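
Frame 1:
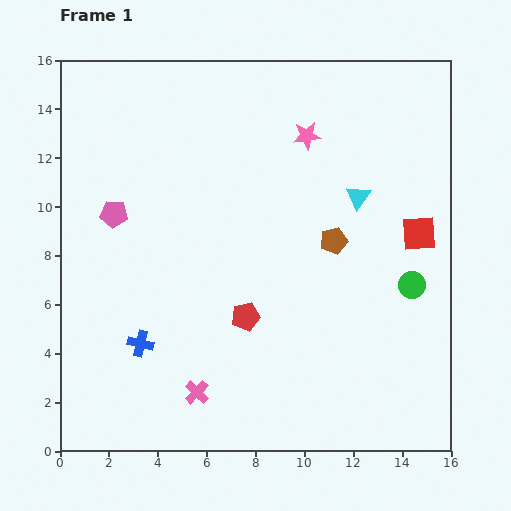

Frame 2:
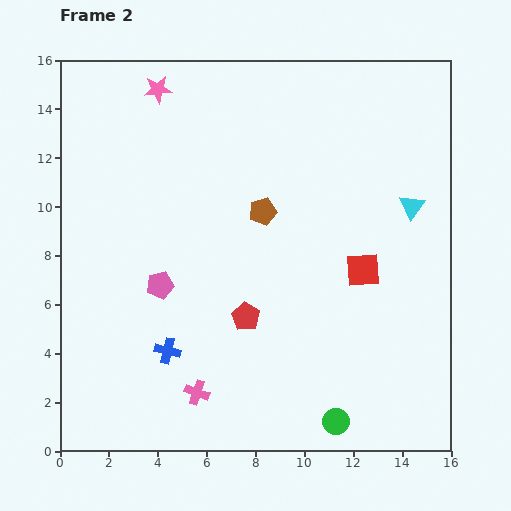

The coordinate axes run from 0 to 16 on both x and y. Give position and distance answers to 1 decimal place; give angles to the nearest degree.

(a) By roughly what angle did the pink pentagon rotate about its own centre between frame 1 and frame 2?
18° counter-clockwise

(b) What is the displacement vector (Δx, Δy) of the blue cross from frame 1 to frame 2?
(1.1, -0.3)

The blue cross was at (3.3, 4.4) in frame 1 and (4.4, 4.1) in frame 2.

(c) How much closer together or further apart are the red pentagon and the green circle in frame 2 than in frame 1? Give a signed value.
-1.2

Distance in frame 1: 6.9. Distance in frame 2: 5.7.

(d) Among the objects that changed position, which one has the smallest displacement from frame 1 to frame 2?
the blue cross

(moved 1.1)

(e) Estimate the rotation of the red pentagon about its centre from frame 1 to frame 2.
27° counter-clockwise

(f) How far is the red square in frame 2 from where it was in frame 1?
2.7

The red square moved from (14.7, 8.9) to (12.4, 7.4), a distance of √(2.3² + 1.5²) ≈ 2.7.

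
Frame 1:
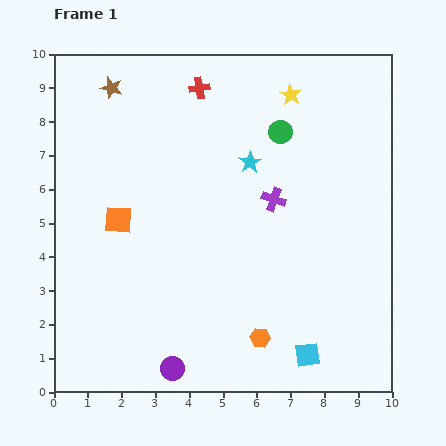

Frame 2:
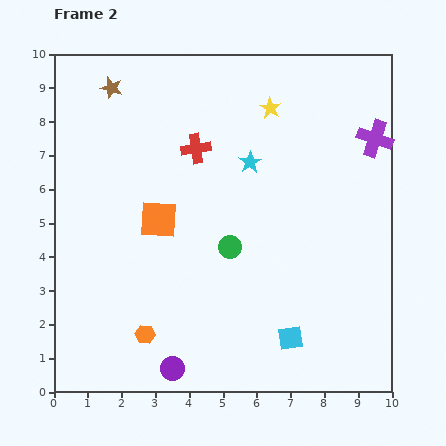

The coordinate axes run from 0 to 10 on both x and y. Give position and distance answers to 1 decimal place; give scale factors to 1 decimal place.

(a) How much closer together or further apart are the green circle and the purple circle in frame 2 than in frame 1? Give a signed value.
-3.7

Distance in frame 1: 7.7. Distance in frame 2: 4.0.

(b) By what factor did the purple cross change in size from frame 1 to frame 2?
1.5×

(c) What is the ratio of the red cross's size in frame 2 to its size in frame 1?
1.4×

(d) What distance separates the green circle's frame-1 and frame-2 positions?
3.7

The green circle moved from (6.7, 7.7) to (5.2, 4.3), a distance of √(1.5² + 3.4²) ≈ 3.7.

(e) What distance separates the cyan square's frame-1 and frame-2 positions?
0.7

The cyan square moved from (7.5, 1.1) to (7.0, 1.6), a distance of √(0.5² + 0.5²) ≈ 0.7.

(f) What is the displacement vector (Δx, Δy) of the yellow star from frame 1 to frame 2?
(-0.6, -0.4)

The yellow star was at (7.0, 8.8) in frame 1 and (6.4, 8.4) in frame 2.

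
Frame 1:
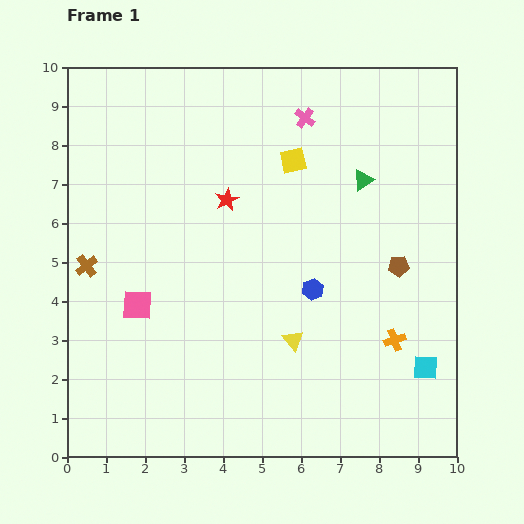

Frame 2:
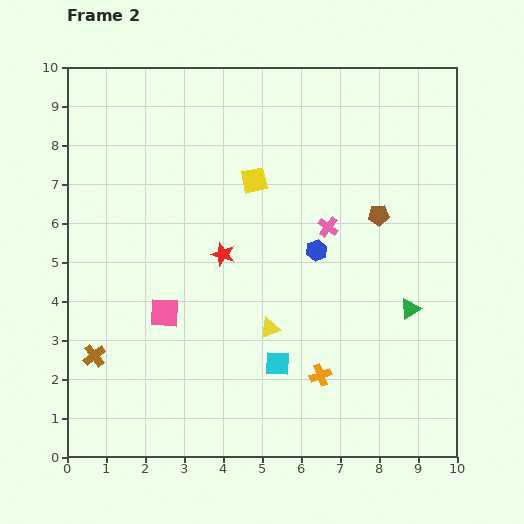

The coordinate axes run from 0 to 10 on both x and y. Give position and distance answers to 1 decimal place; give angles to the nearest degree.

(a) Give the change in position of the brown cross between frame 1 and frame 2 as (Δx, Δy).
(0.2, -2.3)

The brown cross was at (0.5, 4.9) in frame 1 and (0.7, 2.6) in frame 2.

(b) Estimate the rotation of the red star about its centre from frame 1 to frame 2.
27° counter-clockwise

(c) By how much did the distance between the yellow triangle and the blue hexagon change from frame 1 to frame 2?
+0.9

Distance in frame 1: 1.4. Distance in frame 2: 2.3.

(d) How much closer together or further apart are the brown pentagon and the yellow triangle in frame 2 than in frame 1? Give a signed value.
+0.7

Distance in frame 1: 3.3. Distance in frame 2: 4.0.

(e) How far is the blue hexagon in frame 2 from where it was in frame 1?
1.0

The blue hexagon moved from (6.3, 4.3) to (6.4, 5.3), a distance of √(0.1² + 1.0²) ≈ 1.0.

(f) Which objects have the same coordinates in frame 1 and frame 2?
none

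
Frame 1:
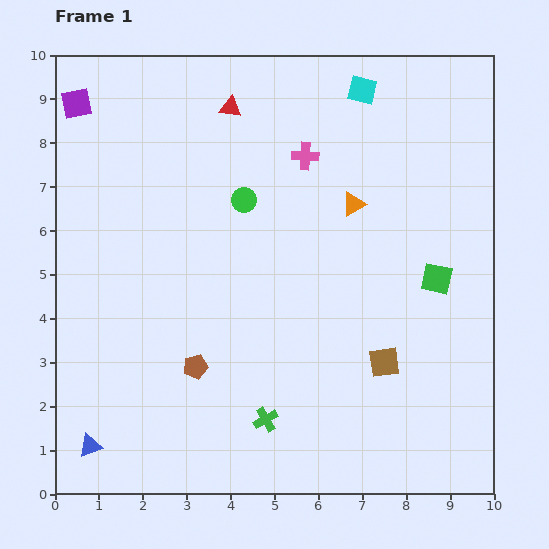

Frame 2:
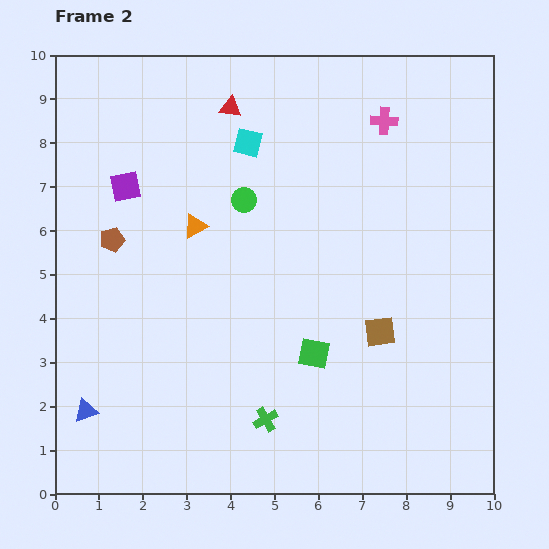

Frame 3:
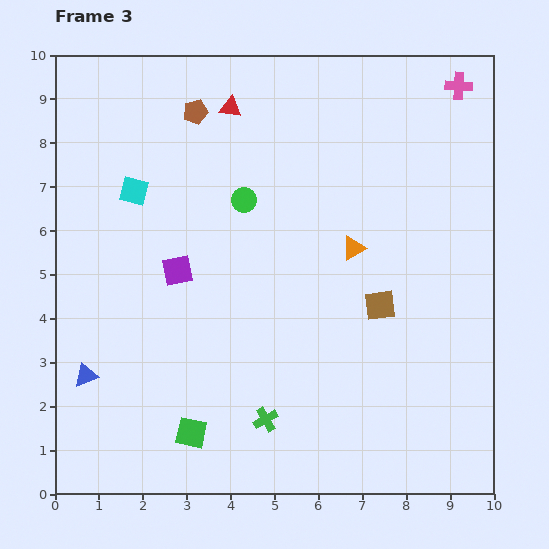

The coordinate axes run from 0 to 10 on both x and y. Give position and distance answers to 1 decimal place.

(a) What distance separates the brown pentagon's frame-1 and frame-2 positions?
3.5

The brown pentagon moved from (3.2, 2.9) to (1.3, 5.8), a distance of √(1.9² + 2.9²) ≈ 3.5.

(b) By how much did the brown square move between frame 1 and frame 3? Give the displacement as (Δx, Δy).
(-0.1, 1.3)

The brown square was at (7.5, 3.0) in frame 1 and (7.4, 4.3) in frame 3.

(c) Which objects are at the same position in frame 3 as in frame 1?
the green circle, the red triangle, the green cross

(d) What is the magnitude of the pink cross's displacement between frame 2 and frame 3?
1.9

The pink cross moved from (7.5, 8.5) to (9.2, 9.3), a distance of √(1.7² + 0.8²) ≈ 1.9.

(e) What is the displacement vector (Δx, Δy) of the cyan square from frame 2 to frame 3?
(-2.6, -1.1)

The cyan square was at (4.4, 8.0) in frame 2 and (1.8, 6.9) in frame 3.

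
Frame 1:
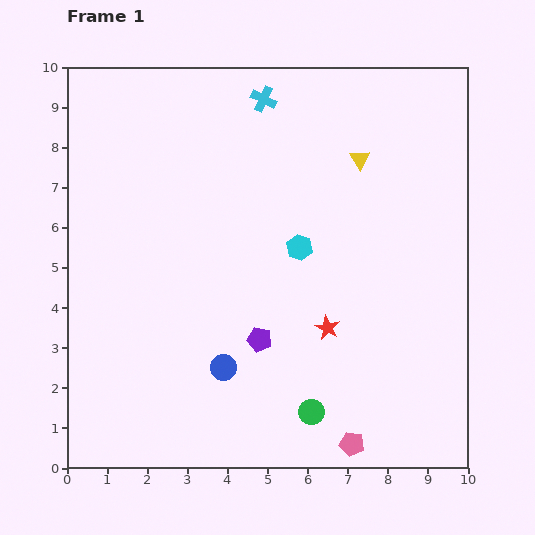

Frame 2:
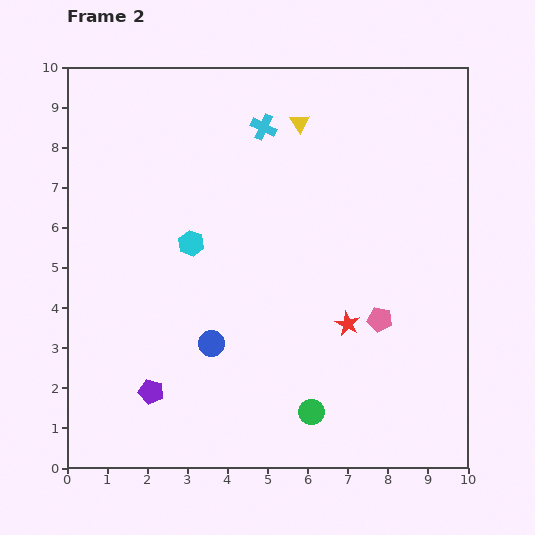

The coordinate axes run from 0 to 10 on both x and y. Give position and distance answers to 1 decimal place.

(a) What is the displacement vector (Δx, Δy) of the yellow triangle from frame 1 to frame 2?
(-1.5, 0.9)

The yellow triangle was at (7.3, 7.7) in frame 1 and (5.8, 8.6) in frame 2.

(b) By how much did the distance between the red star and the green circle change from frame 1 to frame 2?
+0.3

Distance in frame 1: 2.1. Distance in frame 2: 2.4.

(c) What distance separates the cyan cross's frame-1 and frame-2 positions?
0.7

The cyan cross moved from (4.9, 9.2) to (4.9, 8.5), a distance of √(0.0² + 0.7²) ≈ 0.7.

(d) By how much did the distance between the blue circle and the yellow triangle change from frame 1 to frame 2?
-0.3

Distance in frame 1: 6.2. Distance in frame 2: 5.9.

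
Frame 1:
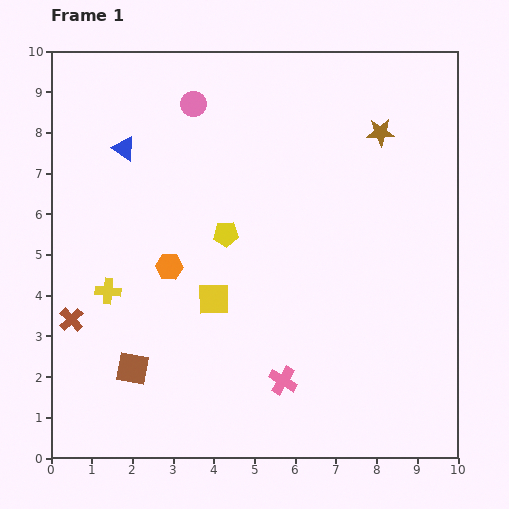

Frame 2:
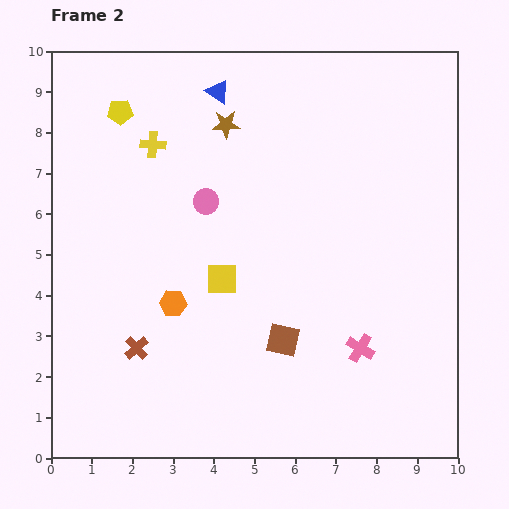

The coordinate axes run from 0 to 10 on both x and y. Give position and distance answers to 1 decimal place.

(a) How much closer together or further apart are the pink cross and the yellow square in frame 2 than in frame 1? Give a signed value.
+1.2

Distance in frame 1: 2.6. Distance in frame 2: 3.8.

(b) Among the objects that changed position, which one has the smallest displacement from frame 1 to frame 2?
the yellow square

(moved 0.5)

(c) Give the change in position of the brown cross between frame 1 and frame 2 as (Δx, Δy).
(1.6, -0.7)

The brown cross was at (0.5, 3.4) in frame 1 and (2.1, 2.7) in frame 2.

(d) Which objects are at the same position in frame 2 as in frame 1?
none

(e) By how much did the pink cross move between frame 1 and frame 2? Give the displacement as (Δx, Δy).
(1.9, 0.8)

The pink cross was at (5.7, 1.9) in frame 1 and (7.6, 2.7) in frame 2.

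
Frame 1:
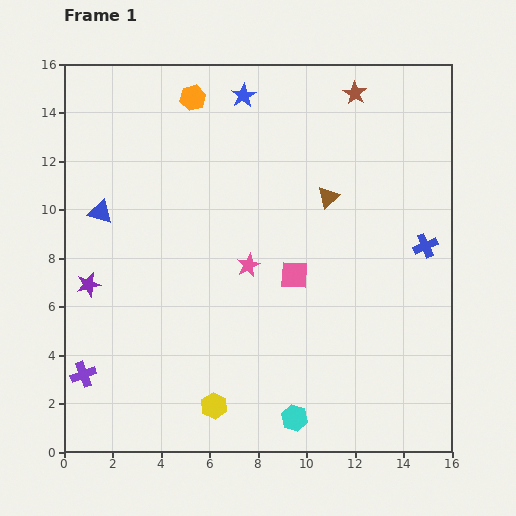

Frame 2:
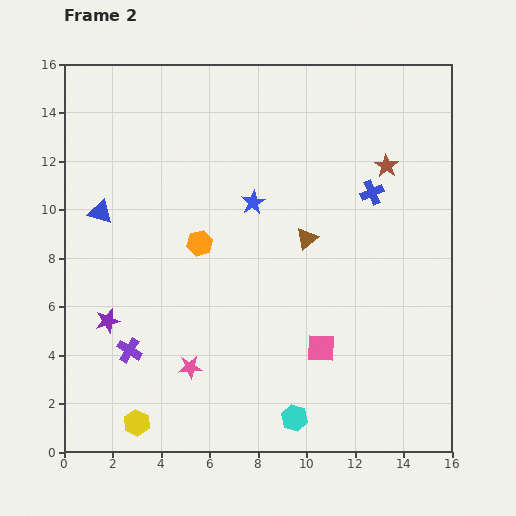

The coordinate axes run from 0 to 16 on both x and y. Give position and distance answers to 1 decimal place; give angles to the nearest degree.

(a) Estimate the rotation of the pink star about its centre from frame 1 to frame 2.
21° clockwise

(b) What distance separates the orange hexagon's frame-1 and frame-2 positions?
6.0

The orange hexagon moved from (5.3, 14.6) to (5.6, 8.6), a distance of √(0.3² + 6.0²) ≈ 6.0.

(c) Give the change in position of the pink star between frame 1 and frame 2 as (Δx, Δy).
(-2.4, -4.2)

The pink star was at (7.6, 7.7) in frame 1 and (5.2, 3.5) in frame 2.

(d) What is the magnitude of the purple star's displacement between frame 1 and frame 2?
1.7

The purple star moved from (1.0, 6.9) to (1.8, 5.4), a distance of √(0.8² + 1.5²) ≈ 1.7.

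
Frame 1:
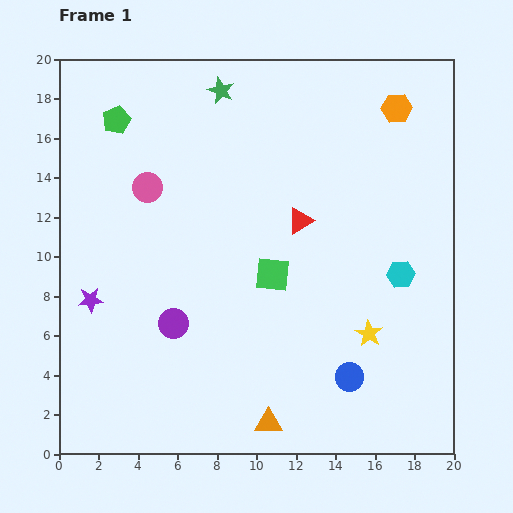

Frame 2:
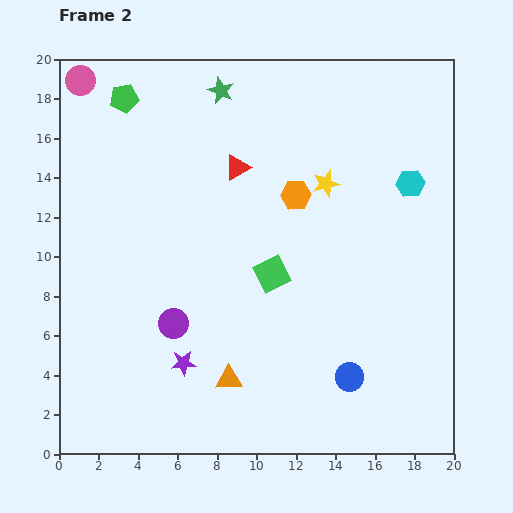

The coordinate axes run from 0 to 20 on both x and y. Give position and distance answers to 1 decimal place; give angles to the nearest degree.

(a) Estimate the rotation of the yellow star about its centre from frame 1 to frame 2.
25° clockwise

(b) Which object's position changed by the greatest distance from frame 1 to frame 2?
the yellow star

(moved 7.9; next 6.7)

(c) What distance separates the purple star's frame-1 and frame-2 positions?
5.7

The purple star moved from (1.6, 7.8) to (6.3, 4.6), a distance of √(4.7² + 3.2²) ≈ 5.7.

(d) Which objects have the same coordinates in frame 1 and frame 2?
the green square, the purple circle, the blue circle, the green star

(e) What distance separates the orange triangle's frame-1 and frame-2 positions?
3.0

The orange triangle moved from (10.6, 1.6) to (8.6, 3.8), a distance of √(2.0² + 2.2²) ≈ 3.0.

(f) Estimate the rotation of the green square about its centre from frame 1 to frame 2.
33° counter-clockwise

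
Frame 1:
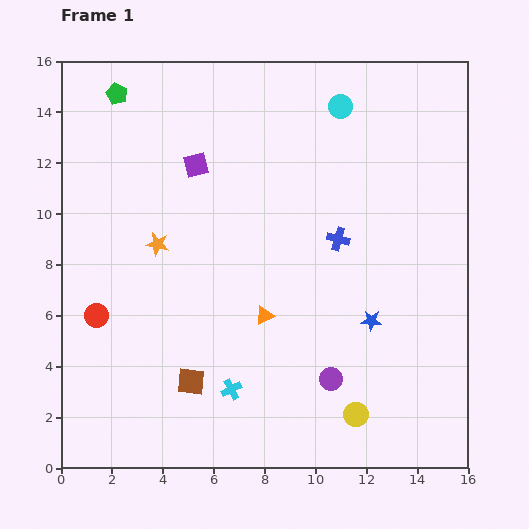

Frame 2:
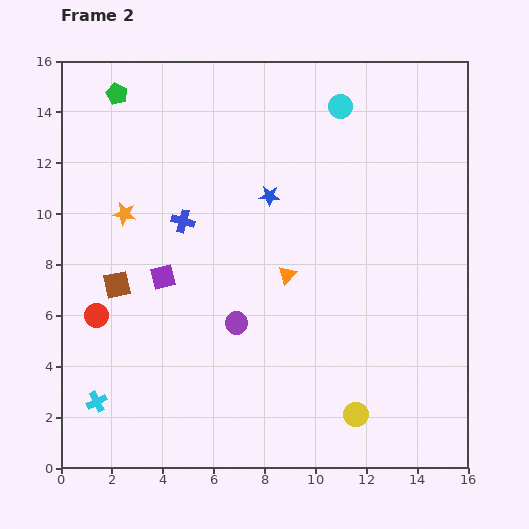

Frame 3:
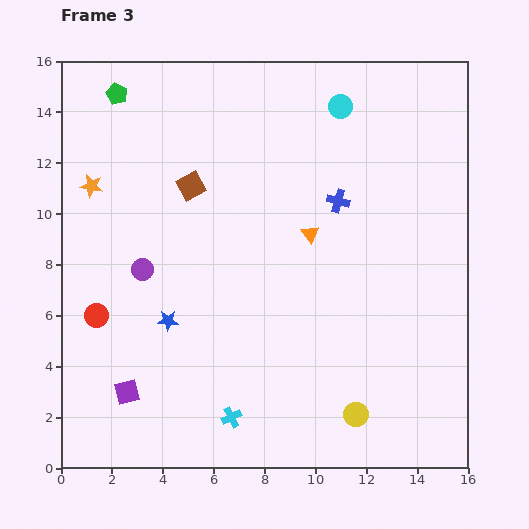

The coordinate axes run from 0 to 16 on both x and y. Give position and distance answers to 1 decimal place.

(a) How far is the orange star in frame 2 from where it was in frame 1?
1.8

The orange star moved from (3.8, 8.8) to (2.5, 10.0), a distance of √(1.3² + 1.2²) ≈ 1.8.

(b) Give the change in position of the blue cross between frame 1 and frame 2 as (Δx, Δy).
(-6.1, 0.7)

The blue cross was at (10.9, 9.0) in frame 1 and (4.8, 9.7) in frame 2.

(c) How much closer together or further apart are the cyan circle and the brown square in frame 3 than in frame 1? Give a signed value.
-5.6

Distance in frame 1: 12.3. Distance in frame 3: 6.7.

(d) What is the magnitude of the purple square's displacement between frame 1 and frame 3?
9.3

The purple square moved from (5.3, 11.9) to (2.6, 3.0), a distance of √(2.7² + 8.9²) ≈ 9.3.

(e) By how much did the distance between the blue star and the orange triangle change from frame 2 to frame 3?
+3.4

Distance in frame 2: 3.2. Distance in frame 3: 6.6.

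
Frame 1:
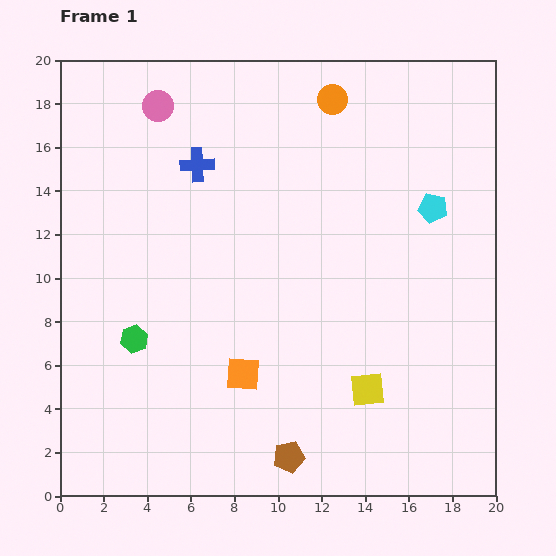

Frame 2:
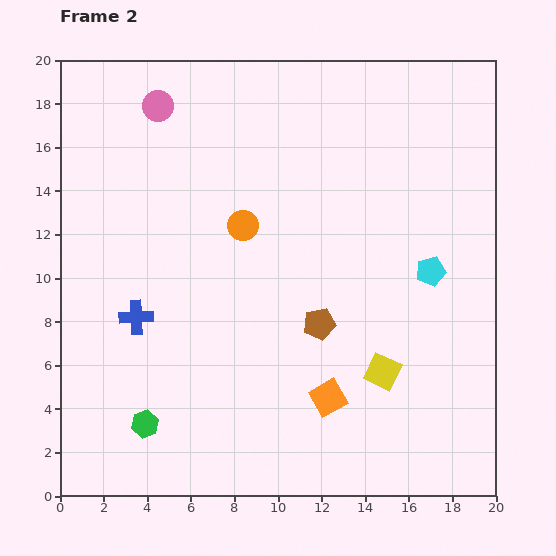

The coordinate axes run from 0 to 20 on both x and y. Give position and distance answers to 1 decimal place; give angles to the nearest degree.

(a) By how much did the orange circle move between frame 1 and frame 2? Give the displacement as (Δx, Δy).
(-4.1, -5.8)

The orange circle was at (12.5, 18.2) in frame 1 and (8.4, 12.4) in frame 2.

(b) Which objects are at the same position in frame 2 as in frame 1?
the pink circle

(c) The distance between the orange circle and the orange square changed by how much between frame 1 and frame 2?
-4.5

Distance in frame 1: 13.3. Distance in frame 2: 8.8.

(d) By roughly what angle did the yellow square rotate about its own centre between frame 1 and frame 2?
31° clockwise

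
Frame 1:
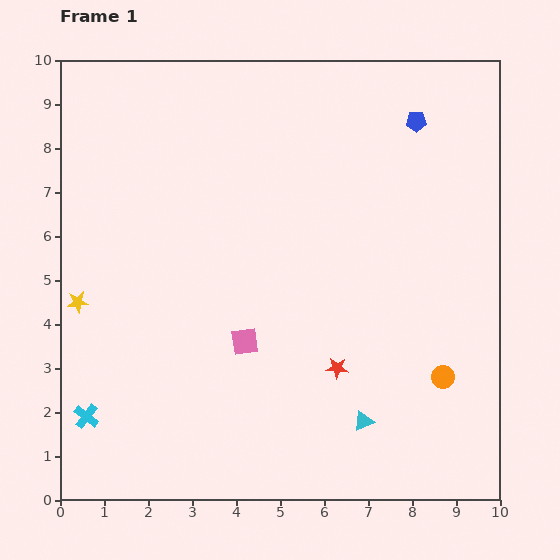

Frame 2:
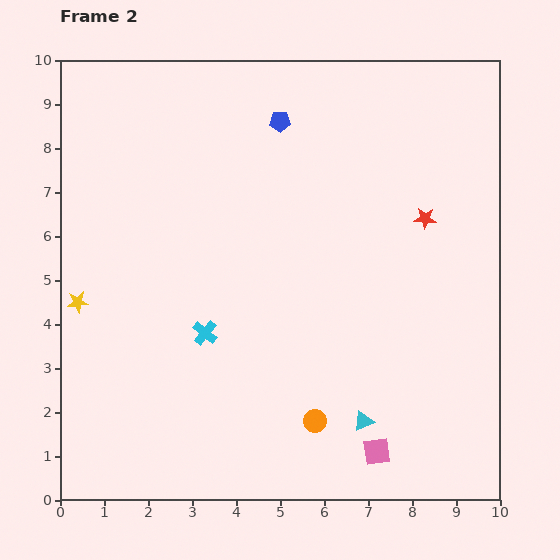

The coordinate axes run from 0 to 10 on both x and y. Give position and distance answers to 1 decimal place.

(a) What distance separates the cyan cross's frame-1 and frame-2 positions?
3.3

The cyan cross moved from (0.6, 1.9) to (3.3, 3.8), a distance of √(2.7² + 1.9²) ≈ 3.3.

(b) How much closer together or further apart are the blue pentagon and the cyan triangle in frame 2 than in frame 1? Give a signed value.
+0.2

Distance in frame 1: 6.9. Distance in frame 2: 7.1.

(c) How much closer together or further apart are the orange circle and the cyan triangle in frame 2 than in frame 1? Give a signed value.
-1.0

Distance in frame 1: 2.1. Distance in frame 2: 1.1.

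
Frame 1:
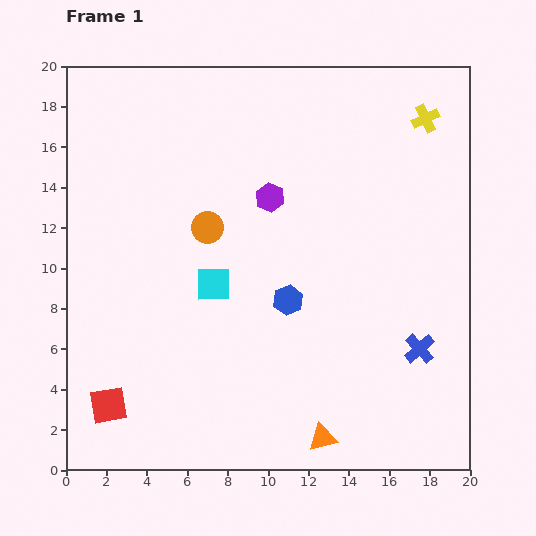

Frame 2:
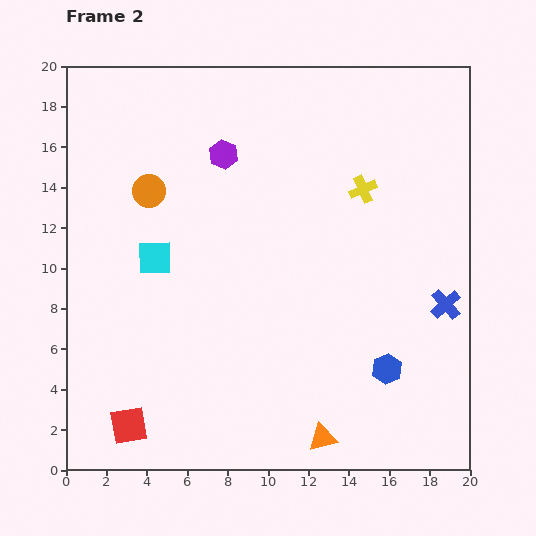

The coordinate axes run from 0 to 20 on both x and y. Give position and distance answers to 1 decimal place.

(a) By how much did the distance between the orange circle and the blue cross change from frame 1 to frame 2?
+3.6

Distance in frame 1: 12.1. Distance in frame 2: 15.7.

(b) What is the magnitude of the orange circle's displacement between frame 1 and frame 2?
3.4

The orange circle moved from (7.0, 12.0) to (4.1, 13.8), a distance of √(2.9² + 1.8²) ≈ 3.4.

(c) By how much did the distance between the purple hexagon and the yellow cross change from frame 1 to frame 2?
-1.5

Distance in frame 1: 8.6. Distance in frame 2: 7.1.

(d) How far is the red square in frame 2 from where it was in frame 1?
1.4

The red square moved from (2.1, 3.2) to (3.1, 2.2), a distance of √(1.0² + 1.0²) ≈ 1.4.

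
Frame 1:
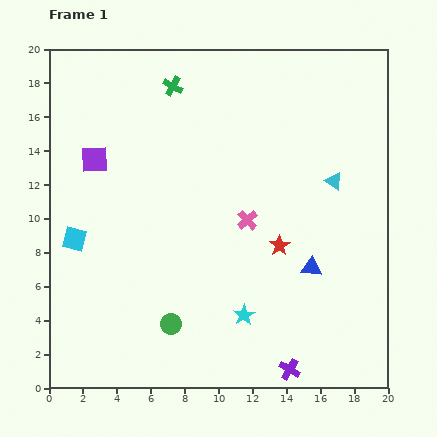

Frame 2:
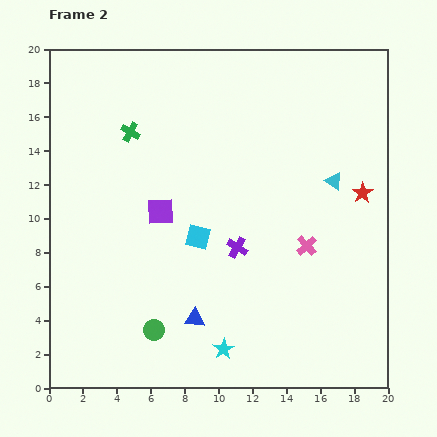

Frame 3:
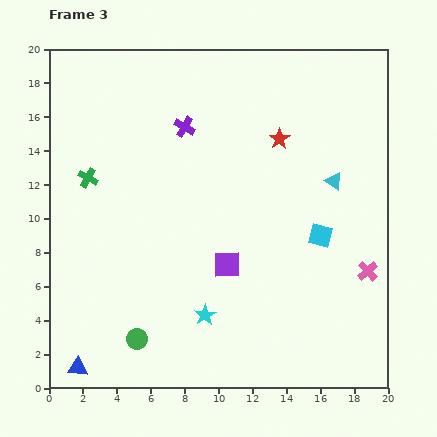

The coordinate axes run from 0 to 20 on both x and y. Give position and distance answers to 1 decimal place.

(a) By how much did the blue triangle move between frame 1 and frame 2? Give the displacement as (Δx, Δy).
(-6.9, -3.0)

The blue triangle was at (15.5, 7.1) in frame 1 and (8.6, 4.1) in frame 2.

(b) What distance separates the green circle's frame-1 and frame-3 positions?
2.2

The green circle moved from (7.2, 3.8) to (5.2, 2.9), a distance of √(2.0² + 0.9²) ≈ 2.2.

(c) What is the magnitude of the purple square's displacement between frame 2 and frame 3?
5.0

The purple square moved from (6.6, 10.4) to (10.5, 7.3), a distance of √(3.9² + 3.1²) ≈ 5.0.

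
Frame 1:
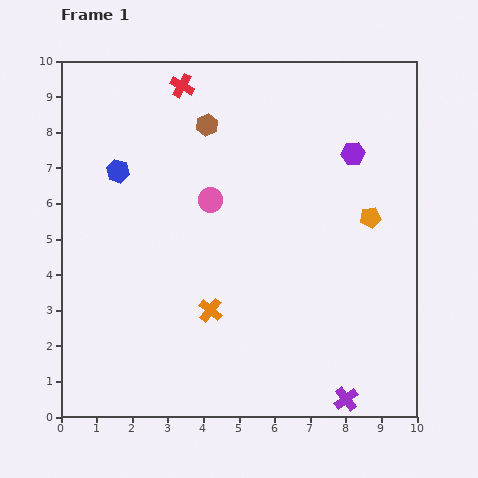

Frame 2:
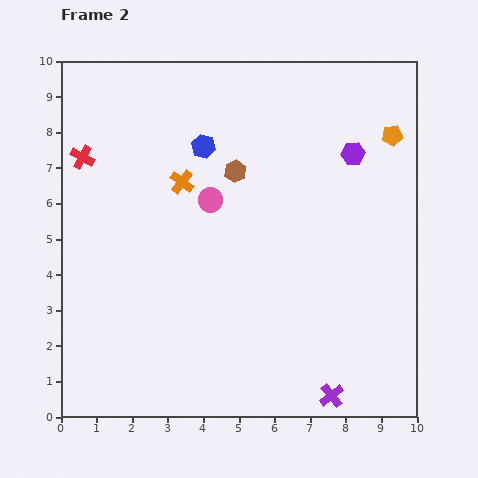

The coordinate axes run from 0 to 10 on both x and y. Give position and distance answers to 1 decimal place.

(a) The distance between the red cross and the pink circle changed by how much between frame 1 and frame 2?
+0.5

Distance in frame 1: 3.3. Distance in frame 2: 3.8.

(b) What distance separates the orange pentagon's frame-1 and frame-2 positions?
2.4

The orange pentagon moved from (8.7, 5.6) to (9.3, 7.9), a distance of √(0.6² + 2.3²) ≈ 2.4.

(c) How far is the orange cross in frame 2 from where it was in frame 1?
3.7

The orange cross moved from (4.2, 3.0) to (3.4, 6.6), a distance of √(0.8² + 3.6²) ≈ 3.7.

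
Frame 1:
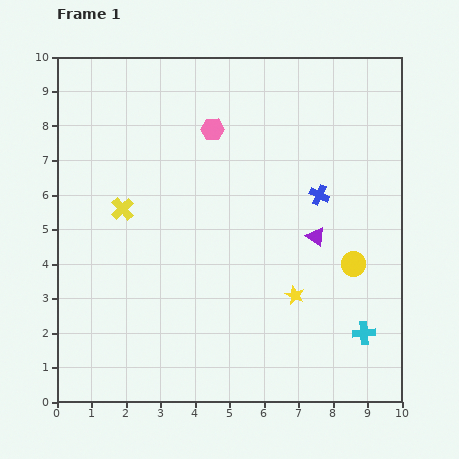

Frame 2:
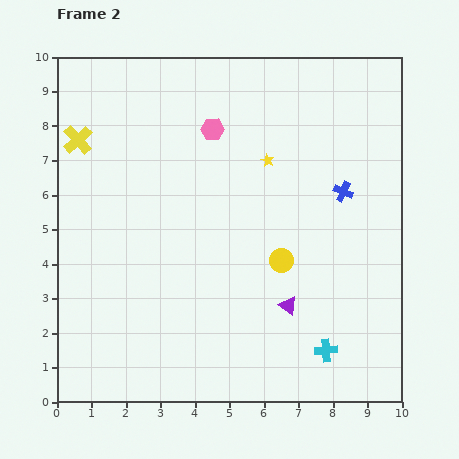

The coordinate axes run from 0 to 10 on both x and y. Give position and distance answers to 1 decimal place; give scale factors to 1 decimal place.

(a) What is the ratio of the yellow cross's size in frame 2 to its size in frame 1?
1.3×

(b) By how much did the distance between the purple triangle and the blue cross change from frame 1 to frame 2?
+2.5

Distance in frame 1: 1.2. Distance in frame 2: 3.7.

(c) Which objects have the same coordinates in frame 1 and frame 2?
the pink hexagon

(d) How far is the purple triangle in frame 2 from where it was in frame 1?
2.2

The purple triangle moved from (7.5, 4.8) to (6.7, 2.8), a distance of √(0.8² + 2.0²) ≈ 2.2.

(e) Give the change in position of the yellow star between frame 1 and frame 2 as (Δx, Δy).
(-0.8, 3.9)

The yellow star was at (6.9, 3.1) in frame 1 and (6.1, 7.0) in frame 2.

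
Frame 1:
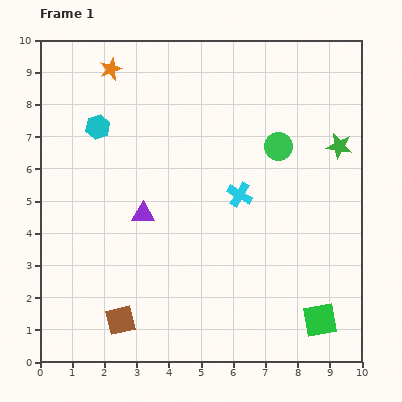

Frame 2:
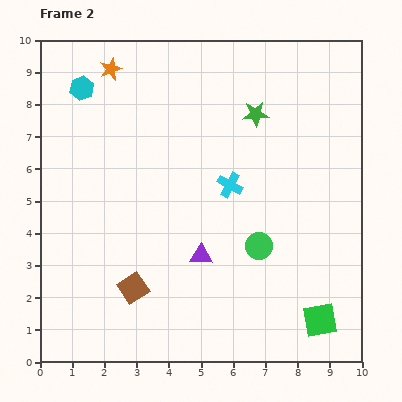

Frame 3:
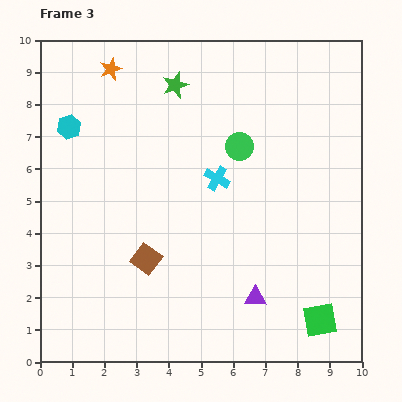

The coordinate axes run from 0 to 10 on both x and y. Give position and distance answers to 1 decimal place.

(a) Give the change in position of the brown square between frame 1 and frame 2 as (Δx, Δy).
(0.4, 1.0)

The brown square was at (2.5, 1.3) in frame 1 and (2.9, 2.3) in frame 2.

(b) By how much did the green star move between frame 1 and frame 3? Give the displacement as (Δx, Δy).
(-5.1, 1.9)

The green star was at (9.3, 6.7) in frame 1 and (4.2, 8.6) in frame 3.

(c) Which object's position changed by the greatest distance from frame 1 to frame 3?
the green star

(moved 5.4; next 4.4)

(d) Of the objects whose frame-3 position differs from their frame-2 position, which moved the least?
the cyan cross

(moved 0.4)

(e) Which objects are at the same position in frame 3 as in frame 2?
the green square, the orange star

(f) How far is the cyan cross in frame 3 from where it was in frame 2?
0.4

The cyan cross moved from (5.9, 5.5) to (5.5, 5.7), a distance of √(0.4² + 0.2²) ≈ 0.4.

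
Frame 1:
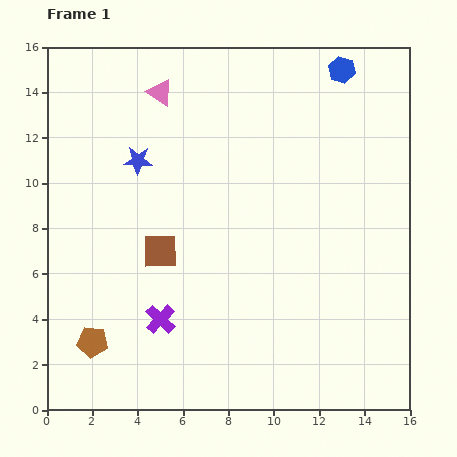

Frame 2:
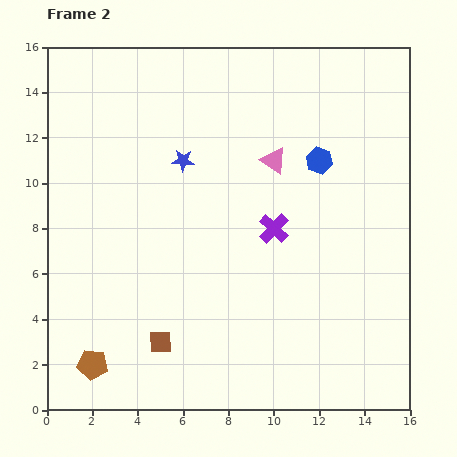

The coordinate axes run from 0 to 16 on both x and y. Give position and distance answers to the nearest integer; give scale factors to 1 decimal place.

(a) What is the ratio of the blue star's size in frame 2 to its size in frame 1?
0.8×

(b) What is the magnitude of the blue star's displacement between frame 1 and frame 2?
2

The blue star moved from (4, 11) to (6, 11), a distance of √(2² + 0²) ≈ 2.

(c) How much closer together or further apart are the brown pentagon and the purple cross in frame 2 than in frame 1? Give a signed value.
+7

Distance in frame 1: 3. Distance in frame 2: 10.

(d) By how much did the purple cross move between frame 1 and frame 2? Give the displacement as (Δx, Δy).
(5, 4)

The purple cross was at (5, 4) in frame 1 and (10, 8) in frame 2.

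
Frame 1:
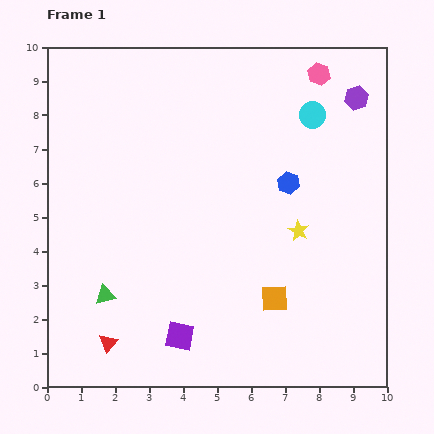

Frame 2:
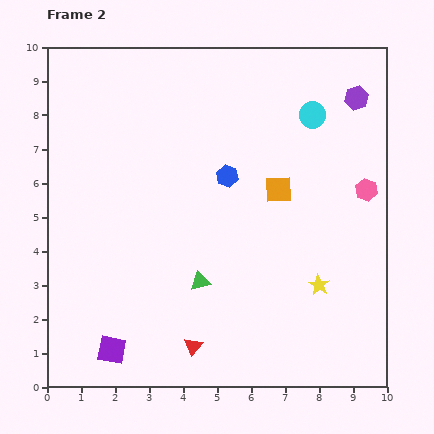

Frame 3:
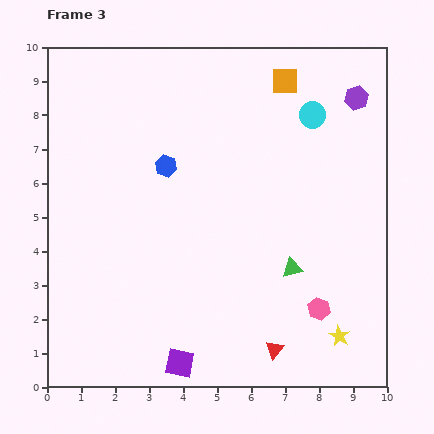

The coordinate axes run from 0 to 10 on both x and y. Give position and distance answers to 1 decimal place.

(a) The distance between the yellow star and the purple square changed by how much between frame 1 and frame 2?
+1.7

Distance in frame 1: 4.7. Distance in frame 2: 6.4.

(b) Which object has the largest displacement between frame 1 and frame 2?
the pink hexagon

(moved 3.7; next 3.2)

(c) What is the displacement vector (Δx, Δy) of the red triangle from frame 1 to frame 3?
(4.9, -0.2)

The red triangle was at (1.8, 1.3) in frame 1 and (6.7, 1.1) in frame 3.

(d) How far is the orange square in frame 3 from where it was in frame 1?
6.4

The orange square moved from (6.7, 2.6) to (7.0, 9.0), a distance of √(0.3² + 6.4²) ≈ 6.4.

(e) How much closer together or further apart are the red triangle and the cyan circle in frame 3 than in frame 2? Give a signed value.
-0.6

Distance in frame 2: 7.6. Distance in frame 3: 7.0.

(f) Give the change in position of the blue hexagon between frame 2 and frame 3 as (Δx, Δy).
(-1.8, 0.3)

The blue hexagon was at (5.3, 6.2) in frame 2 and (3.5, 6.5) in frame 3.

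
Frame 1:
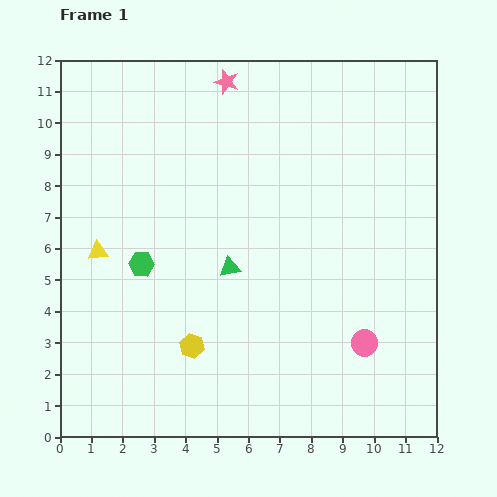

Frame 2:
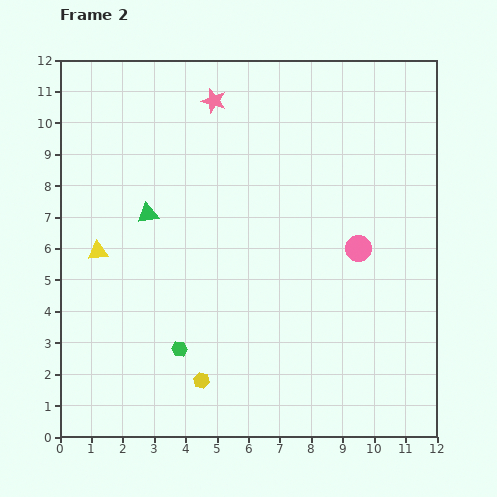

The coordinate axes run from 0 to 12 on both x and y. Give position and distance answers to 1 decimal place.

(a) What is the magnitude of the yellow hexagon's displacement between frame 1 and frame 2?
1.1

The yellow hexagon moved from (4.2, 2.9) to (4.5, 1.8), a distance of √(0.3² + 1.1²) ≈ 1.1.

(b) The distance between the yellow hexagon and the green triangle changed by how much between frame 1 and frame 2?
+2.8

Distance in frame 1: 2.8. Distance in frame 2: 5.6.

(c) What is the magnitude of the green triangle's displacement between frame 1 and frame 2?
3.1

The green triangle moved from (5.4, 5.4) to (2.8, 7.1), a distance of √(2.6² + 1.7²) ≈ 3.1.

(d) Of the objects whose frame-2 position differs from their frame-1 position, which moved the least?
the pink star

(moved 0.7)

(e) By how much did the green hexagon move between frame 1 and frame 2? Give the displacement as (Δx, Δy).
(1.2, -2.7)

The green hexagon was at (2.6, 5.5) in frame 1 and (3.8, 2.8) in frame 2.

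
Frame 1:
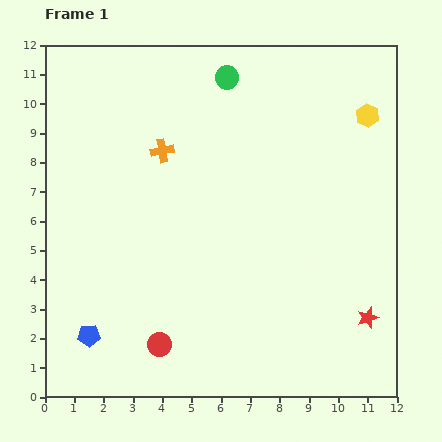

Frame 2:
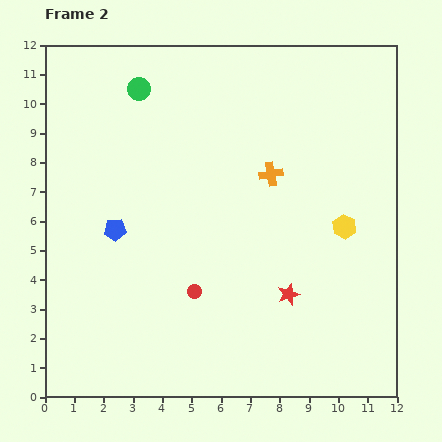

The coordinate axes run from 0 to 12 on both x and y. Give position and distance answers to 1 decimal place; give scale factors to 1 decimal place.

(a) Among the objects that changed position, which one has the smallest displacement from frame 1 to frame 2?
the red circle

(moved 2.2)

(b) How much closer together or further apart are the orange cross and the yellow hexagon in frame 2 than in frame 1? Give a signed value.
-4.0

Distance in frame 1: 7.1. Distance in frame 2: 3.1.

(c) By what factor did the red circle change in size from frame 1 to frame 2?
0.6×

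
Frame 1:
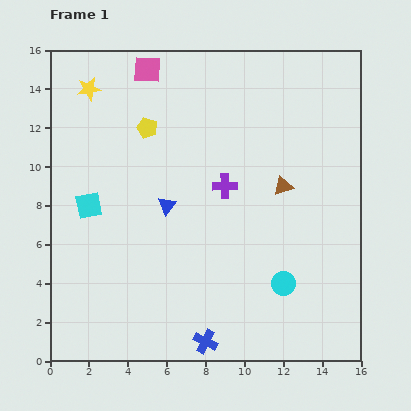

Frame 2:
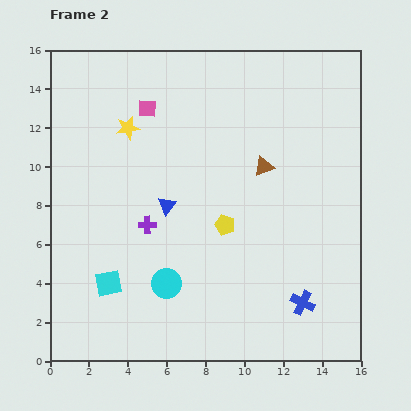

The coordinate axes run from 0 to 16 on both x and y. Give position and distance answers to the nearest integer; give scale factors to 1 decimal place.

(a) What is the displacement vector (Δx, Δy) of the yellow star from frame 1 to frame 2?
(2, -2)

The yellow star was at (2, 14) in frame 1 and (4, 12) in frame 2.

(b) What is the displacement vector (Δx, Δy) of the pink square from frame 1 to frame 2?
(0, -2)

The pink square was at (5, 15) in frame 1 and (5, 13) in frame 2.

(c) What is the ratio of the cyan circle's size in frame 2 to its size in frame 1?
1.3×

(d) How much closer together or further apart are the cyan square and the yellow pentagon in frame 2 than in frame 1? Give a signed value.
+2

Distance in frame 1: 5. Distance in frame 2: 7.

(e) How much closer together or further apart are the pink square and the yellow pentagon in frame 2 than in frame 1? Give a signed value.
+4

Distance in frame 1: 3. Distance in frame 2: 7.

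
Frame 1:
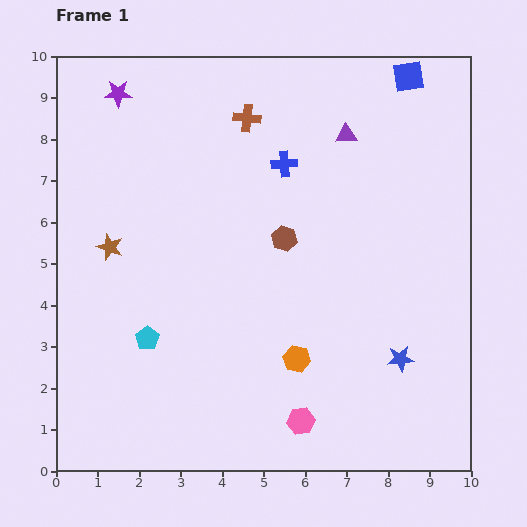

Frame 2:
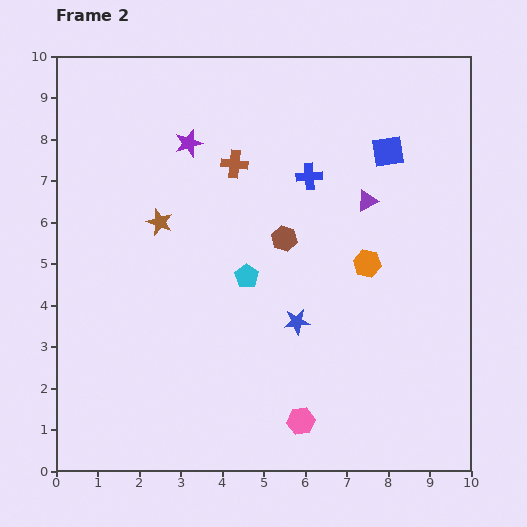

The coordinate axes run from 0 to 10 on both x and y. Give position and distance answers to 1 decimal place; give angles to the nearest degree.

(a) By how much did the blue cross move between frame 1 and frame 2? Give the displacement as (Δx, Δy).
(0.6, -0.3)

The blue cross was at (5.5, 7.4) in frame 1 and (6.1, 7.1) in frame 2.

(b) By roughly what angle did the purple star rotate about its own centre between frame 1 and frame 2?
19° counter-clockwise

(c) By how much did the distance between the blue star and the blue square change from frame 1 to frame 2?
-2.1

Distance in frame 1: 6.8. Distance in frame 2: 4.7.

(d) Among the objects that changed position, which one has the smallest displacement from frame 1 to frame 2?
the blue cross

(moved 0.7)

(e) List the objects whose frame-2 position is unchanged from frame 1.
the pink hexagon, the brown hexagon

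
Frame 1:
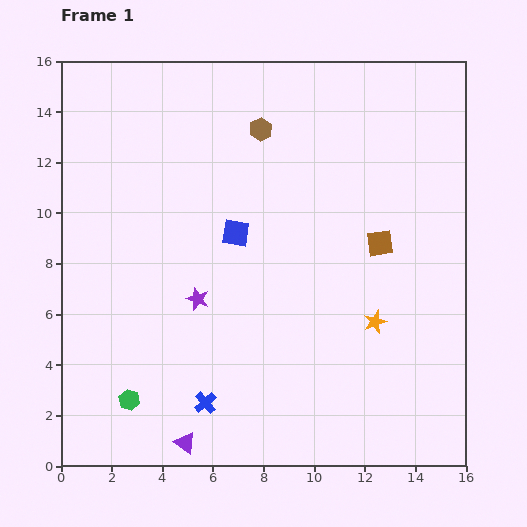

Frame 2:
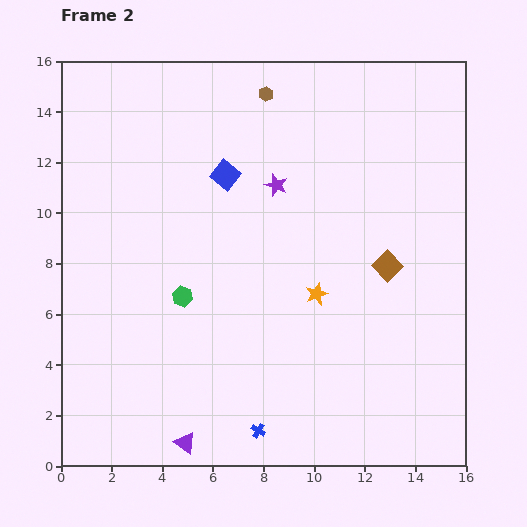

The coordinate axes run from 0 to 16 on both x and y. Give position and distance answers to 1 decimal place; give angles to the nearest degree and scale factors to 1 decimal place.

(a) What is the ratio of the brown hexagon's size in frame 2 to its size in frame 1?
0.6×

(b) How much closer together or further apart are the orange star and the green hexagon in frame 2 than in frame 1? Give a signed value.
-4.9

Distance in frame 1: 10.2. Distance in frame 2: 5.3.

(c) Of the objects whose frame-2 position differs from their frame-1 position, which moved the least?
the brown square

(moved 0.9)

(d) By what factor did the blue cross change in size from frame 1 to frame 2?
0.6×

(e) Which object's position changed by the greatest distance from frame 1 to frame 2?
the purple star

(moved 5.5; next 4.6)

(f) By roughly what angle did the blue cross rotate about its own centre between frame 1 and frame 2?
15° counter-clockwise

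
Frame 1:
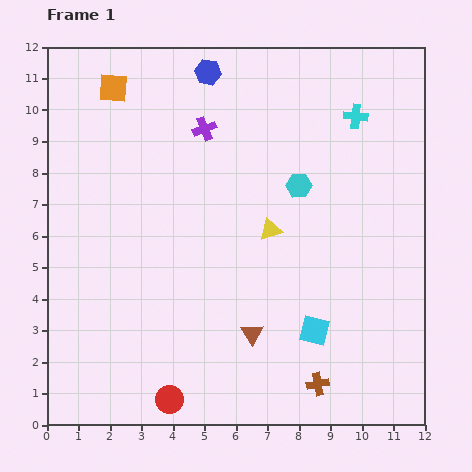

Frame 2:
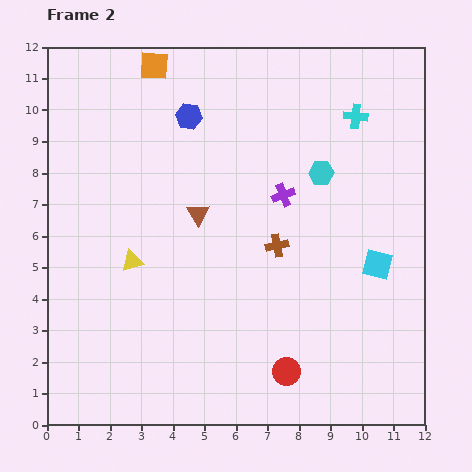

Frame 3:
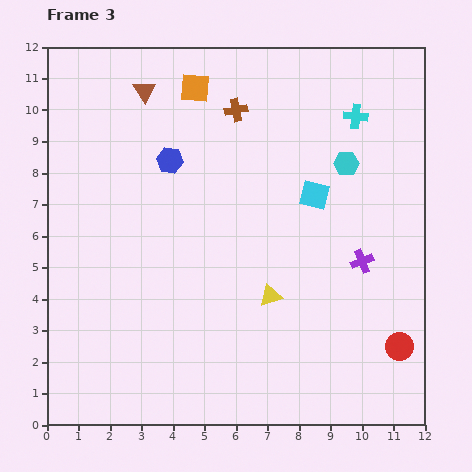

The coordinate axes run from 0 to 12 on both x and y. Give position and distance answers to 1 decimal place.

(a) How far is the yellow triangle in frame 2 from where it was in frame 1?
4.5

The yellow triangle moved from (7.1, 6.2) to (2.7, 5.2), a distance of √(4.4² + 1.0²) ≈ 4.5.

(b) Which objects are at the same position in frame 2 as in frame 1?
the cyan cross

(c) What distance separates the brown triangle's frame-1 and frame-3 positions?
8.4

The brown triangle moved from (6.5, 2.9) to (3.1, 10.6), a distance of √(3.4² + 7.7²) ≈ 8.4.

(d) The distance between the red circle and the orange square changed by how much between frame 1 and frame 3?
+0.4

Distance in frame 1: 10.1. Distance in frame 3: 10.5.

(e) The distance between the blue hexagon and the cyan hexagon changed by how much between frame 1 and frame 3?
+1.0

Distance in frame 1: 4.6. Distance in frame 3: 5.6.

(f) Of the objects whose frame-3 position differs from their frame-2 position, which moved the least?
the cyan hexagon

(moved 0.9)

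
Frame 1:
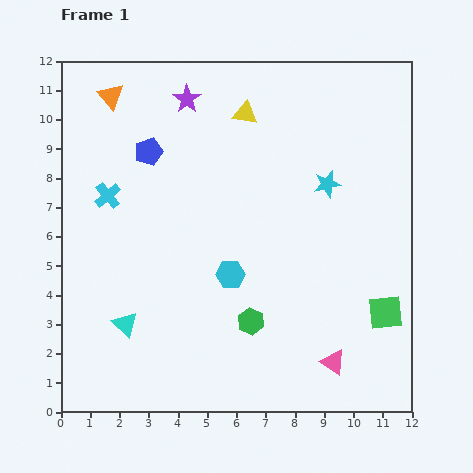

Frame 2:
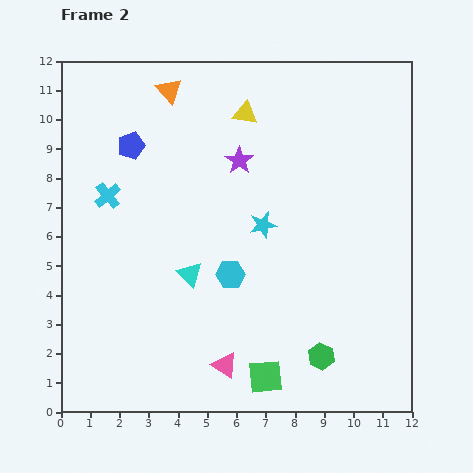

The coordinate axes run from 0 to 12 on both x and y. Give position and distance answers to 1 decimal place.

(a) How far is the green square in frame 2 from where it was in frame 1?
4.7

The green square moved from (11.1, 3.4) to (7.0, 1.2), a distance of √(4.1² + 2.2²) ≈ 4.7.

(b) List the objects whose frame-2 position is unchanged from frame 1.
the cyan cross, the cyan hexagon, the yellow triangle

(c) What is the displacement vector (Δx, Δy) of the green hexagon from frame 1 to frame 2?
(2.4, -1.2)

The green hexagon was at (6.5, 3.1) in frame 1 and (8.9, 1.9) in frame 2.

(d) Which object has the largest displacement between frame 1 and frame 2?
the green square

(moved 4.7; next 3.7)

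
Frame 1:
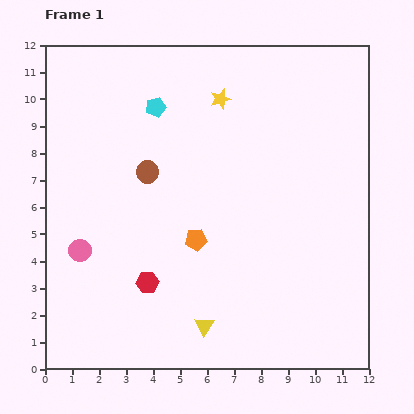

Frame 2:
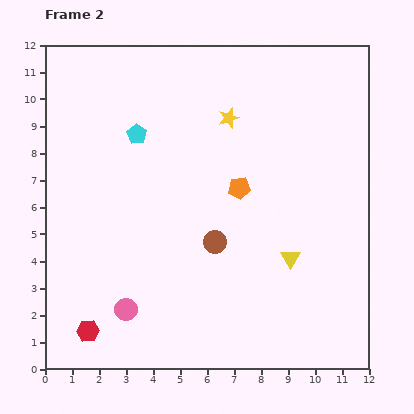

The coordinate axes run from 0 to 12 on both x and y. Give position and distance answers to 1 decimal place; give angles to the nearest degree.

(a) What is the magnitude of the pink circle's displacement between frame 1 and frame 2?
2.8

The pink circle moved from (1.3, 4.4) to (3.0, 2.2), a distance of √(1.7² + 2.2²) ≈ 2.8.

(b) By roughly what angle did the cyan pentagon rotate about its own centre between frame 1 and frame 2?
25° counter-clockwise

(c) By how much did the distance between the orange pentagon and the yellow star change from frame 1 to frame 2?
-2.7

Distance in frame 1: 5.3. Distance in frame 2: 2.6.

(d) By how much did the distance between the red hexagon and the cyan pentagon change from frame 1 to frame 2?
+1.0

Distance in frame 1: 6.5. Distance in frame 2: 7.5.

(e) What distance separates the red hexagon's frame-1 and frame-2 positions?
2.8

The red hexagon moved from (3.8, 3.2) to (1.6, 1.4), a distance of √(2.2² + 1.8²) ≈ 2.8.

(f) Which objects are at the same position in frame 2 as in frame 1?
none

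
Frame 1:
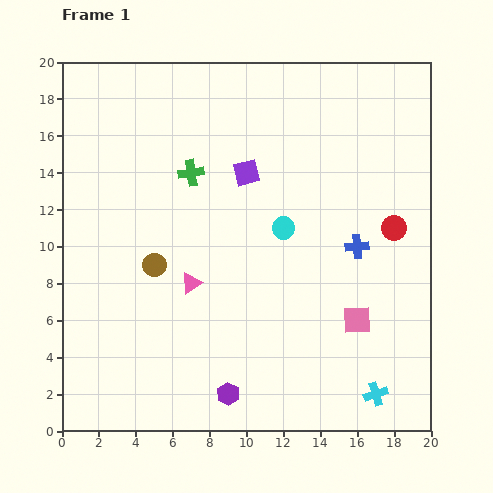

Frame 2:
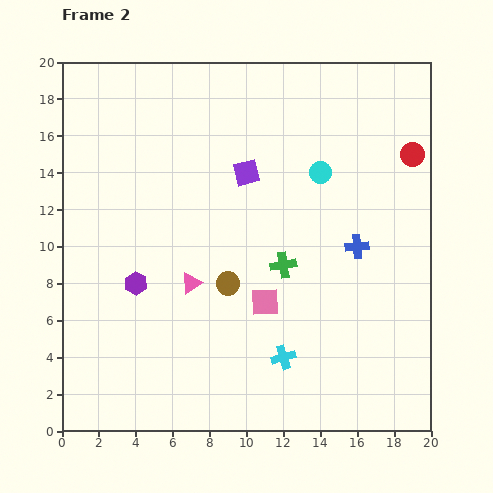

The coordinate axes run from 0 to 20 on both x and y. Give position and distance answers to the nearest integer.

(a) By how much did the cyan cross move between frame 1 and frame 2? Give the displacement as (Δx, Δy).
(-5, 2)

The cyan cross was at (17, 2) in frame 1 and (12, 4) in frame 2.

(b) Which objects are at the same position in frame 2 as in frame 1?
the blue cross, the purple square, the pink triangle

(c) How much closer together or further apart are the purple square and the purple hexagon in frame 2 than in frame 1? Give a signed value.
-4

Distance in frame 1: 12. Distance in frame 2: 8.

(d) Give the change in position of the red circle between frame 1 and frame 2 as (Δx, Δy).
(1, 4)

The red circle was at (18, 11) in frame 1 and (19, 15) in frame 2.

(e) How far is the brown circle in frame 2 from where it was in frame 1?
4

The brown circle moved from (5, 9) to (9, 8), a distance of √(4² + 1²) ≈ 4.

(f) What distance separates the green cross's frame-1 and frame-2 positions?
7

The green cross moved from (7, 14) to (12, 9), a distance of √(5² + 5²) ≈ 7.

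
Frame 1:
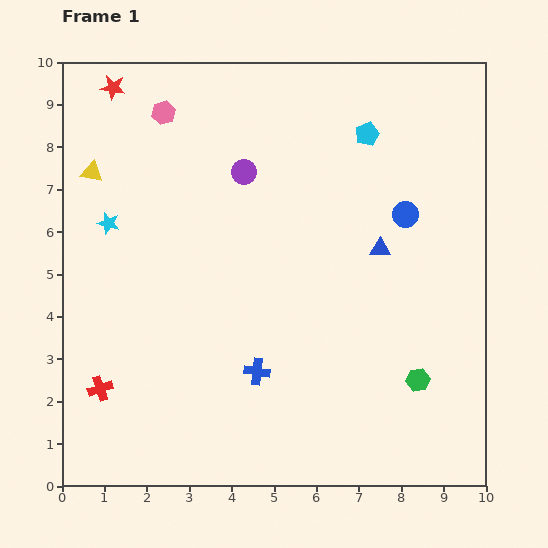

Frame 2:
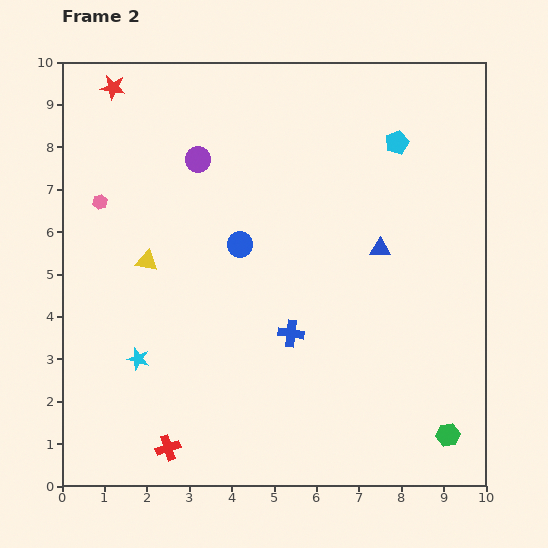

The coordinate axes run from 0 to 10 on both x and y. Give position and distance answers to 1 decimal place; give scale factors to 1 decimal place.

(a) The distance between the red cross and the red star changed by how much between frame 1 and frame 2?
+1.5

Distance in frame 1: 7.1. Distance in frame 2: 8.6.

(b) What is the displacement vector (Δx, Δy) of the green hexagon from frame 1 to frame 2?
(0.7, -1.3)

The green hexagon was at (8.4, 2.5) in frame 1 and (9.1, 1.2) in frame 2.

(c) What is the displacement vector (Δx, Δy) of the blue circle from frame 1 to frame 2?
(-3.9, -0.7)

The blue circle was at (8.1, 6.4) in frame 1 and (4.2, 5.7) in frame 2.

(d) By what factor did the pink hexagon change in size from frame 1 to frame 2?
0.6×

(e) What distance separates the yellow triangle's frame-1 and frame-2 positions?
2.5

The yellow triangle moved from (0.7, 7.4) to (2.0, 5.3), a distance of √(1.3² + 2.1²) ≈ 2.5.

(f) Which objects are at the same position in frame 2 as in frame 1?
the red star, the blue triangle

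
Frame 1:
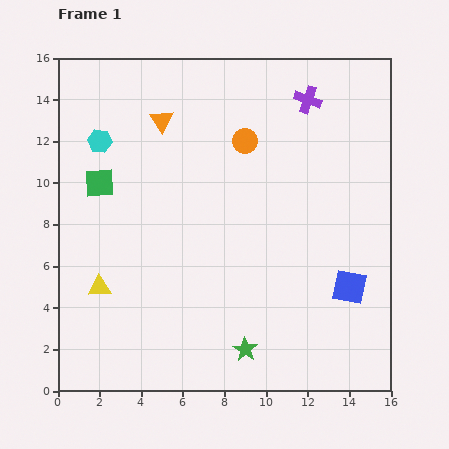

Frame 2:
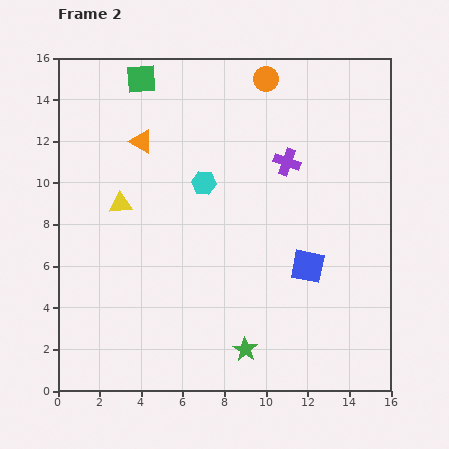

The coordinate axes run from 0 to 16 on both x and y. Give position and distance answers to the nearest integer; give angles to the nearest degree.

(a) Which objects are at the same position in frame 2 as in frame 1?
the green star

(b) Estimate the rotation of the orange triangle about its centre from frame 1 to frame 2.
26° counter-clockwise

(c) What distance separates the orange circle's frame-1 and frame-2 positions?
3

The orange circle moved from (9, 12) to (10, 15), a distance of √(1² + 3²) ≈ 3.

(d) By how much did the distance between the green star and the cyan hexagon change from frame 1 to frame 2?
-4

Distance in frame 1: 12. Distance in frame 2: 8.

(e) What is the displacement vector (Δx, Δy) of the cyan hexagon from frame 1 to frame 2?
(5, -2)

The cyan hexagon was at (2, 12) in frame 1 and (7, 10) in frame 2.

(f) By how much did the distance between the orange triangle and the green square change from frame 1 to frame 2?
-1

Distance in frame 1: 4. Distance in frame 2: 3.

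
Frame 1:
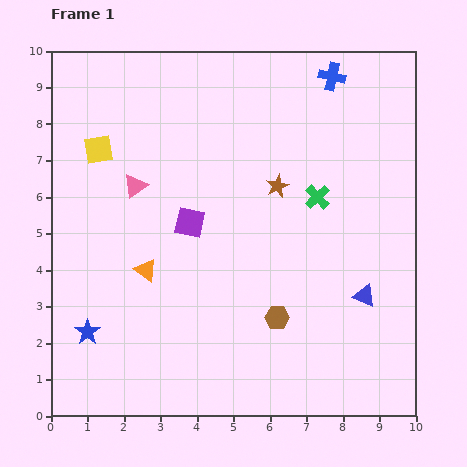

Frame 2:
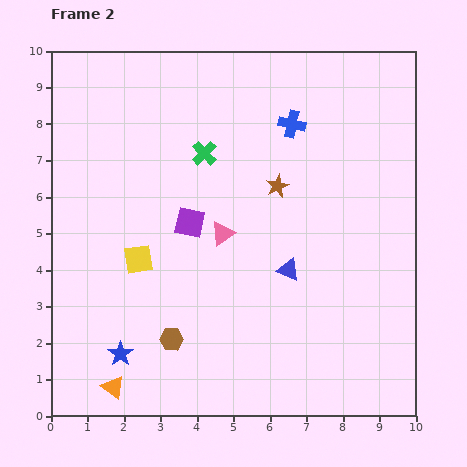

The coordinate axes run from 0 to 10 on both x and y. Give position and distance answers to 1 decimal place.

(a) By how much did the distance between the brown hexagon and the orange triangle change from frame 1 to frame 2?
-1.7

Distance in frame 1: 3.8. Distance in frame 2: 2.1.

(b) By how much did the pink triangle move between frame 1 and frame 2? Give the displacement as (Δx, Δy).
(2.4, -1.3)

The pink triangle was at (2.3, 6.3) in frame 1 and (4.7, 5.0) in frame 2.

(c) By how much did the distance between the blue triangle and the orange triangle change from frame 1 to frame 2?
-0.2

Distance in frame 1: 6.0. Distance in frame 2: 5.8.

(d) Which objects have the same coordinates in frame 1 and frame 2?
the brown star, the purple square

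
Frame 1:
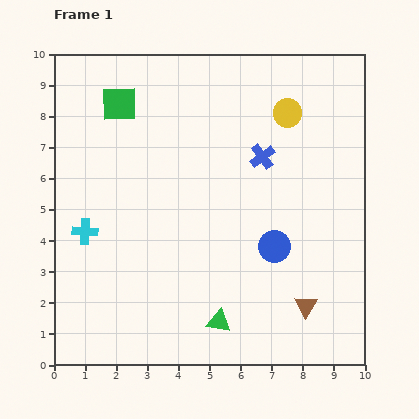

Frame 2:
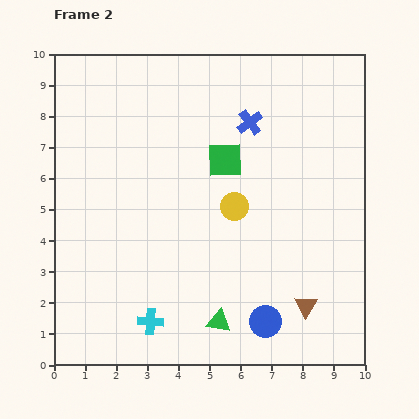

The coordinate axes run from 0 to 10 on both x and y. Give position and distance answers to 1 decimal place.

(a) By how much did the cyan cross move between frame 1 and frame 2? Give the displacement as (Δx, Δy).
(2.1, -2.9)

The cyan cross was at (1.0, 4.3) in frame 1 and (3.1, 1.4) in frame 2.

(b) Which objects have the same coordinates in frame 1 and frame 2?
the brown triangle, the green triangle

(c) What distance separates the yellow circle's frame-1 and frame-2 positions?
3.4

The yellow circle moved from (7.5, 8.1) to (5.8, 5.1), a distance of √(1.7² + 3.0²) ≈ 3.4.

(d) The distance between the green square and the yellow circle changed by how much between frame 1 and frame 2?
-3.9

Distance in frame 1: 5.4. Distance in frame 2: 1.5.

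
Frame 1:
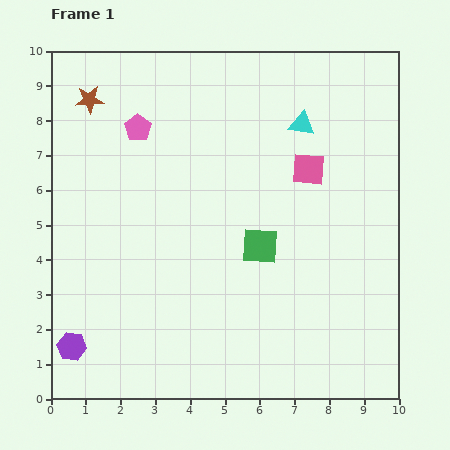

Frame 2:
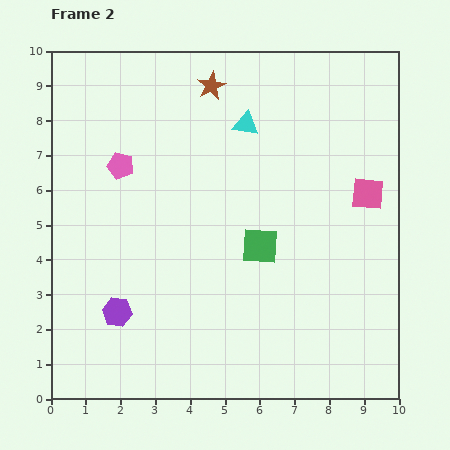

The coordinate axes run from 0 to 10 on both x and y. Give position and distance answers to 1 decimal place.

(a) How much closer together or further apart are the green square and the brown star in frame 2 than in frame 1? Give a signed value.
-1.7

Distance in frame 1: 6.5. Distance in frame 2: 4.8.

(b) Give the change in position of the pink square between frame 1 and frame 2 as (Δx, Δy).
(1.7, -0.7)

The pink square was at (7.4, 6.6) in frame 1 and (9.1, 5.9) in frame 2.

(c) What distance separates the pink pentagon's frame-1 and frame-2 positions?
1.2

The pink pentagon moved from (2.5, 7.8) to (2.0, 6.7), a distance of √(0.5² + 1.1²) ≈ 1.2.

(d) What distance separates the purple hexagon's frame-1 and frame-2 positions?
1.6

The purple hexagon moved from (0.6, 1.5) to (1.9, 2.5), a distance of √(1.3² + 1.0²) ≈ 1.6.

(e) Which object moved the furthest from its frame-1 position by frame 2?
the brown star

(moved 3.5; next 1.8)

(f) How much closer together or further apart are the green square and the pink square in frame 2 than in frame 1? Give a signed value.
+0.8

Distance in frame 1: 2.6. Distance in frame 2: 3.4.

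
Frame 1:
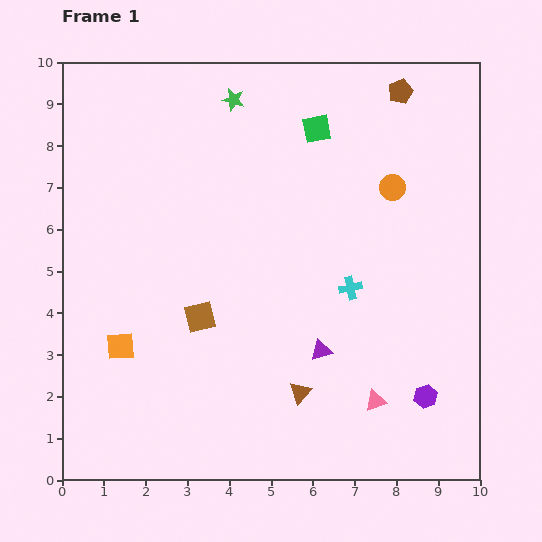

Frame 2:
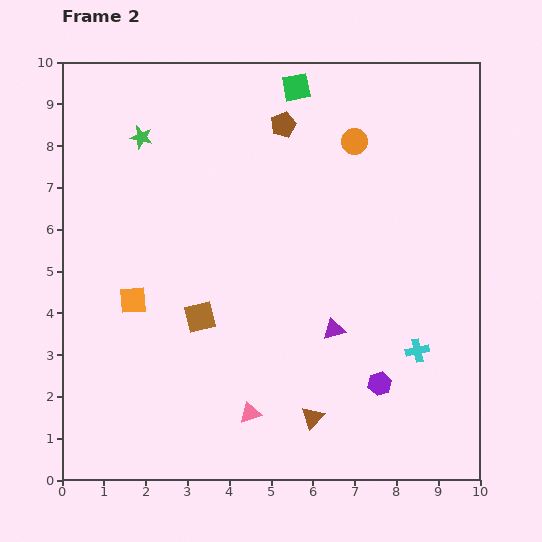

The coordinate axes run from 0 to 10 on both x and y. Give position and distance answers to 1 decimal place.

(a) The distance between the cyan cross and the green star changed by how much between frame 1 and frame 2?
+3.0

Distance in frame 1: 5.3. Distance in frame 2: 8.3.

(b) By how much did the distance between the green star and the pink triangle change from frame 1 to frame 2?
-0.9

Distance in frame 1: 8.0. Distance in frame 2: 7.1.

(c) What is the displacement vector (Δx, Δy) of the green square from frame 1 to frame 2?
(-0.5, 1.0)

The green square was at (6.1, 8.4) in frame 1 and (5.6, 9.4) in frame 2.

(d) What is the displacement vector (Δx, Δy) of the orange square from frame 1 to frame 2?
(0.3, 1.1)

The orange square was at (1.4, 3.2) in frame 1 and (1.7, 4.3) in frame 2.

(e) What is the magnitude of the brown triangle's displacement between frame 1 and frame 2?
0.7

The brown triangle moved from (5.7, 2.1) to (6.0, 1.5), a distance of √(0.3² + 0.6²) ≈ 0.7.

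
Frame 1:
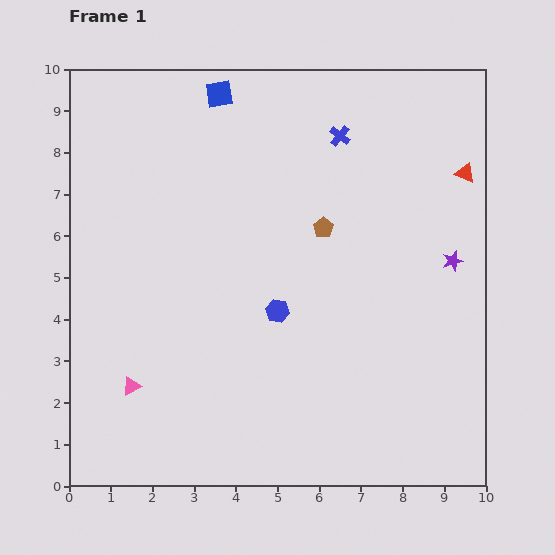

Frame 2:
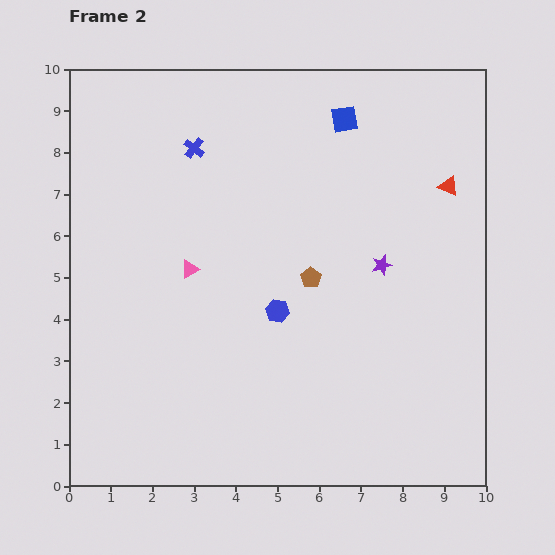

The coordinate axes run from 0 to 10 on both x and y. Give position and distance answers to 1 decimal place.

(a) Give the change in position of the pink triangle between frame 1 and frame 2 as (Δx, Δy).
(1.4, 2.8)

The pink triangle was at (1.5, 2.4) in frame 1 and (2.9, 5.2) in frame 2.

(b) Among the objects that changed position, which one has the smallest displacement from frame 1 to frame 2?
the red triangle

(moved 0.5)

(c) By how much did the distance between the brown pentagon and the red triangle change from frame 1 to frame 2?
+0.4

Distance in frame 1: 3.6. Distance in frame 2: 4.0.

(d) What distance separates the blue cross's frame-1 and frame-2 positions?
3.5

The blue cross moved from (6.5, 8.4) to (3.0, 8.1), a distance of √(3.5² + 0.3²) ≈ 3.5.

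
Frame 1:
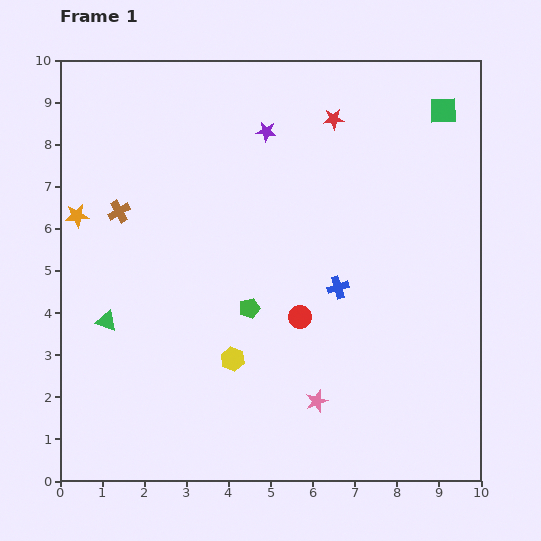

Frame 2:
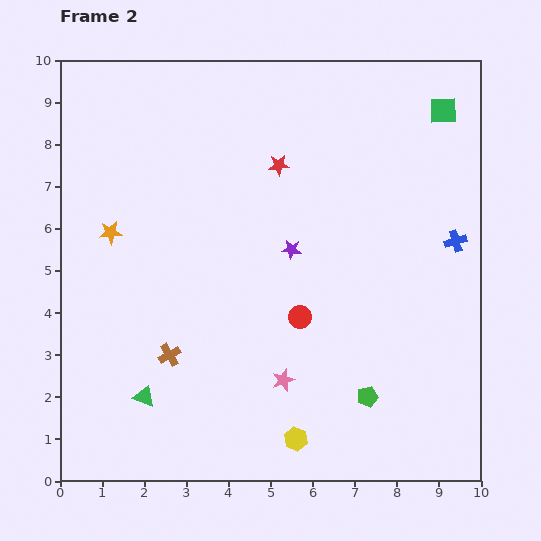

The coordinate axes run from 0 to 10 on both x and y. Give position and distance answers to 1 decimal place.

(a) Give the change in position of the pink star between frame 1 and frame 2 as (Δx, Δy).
(-0.8, 0.5)

The pink star was at (6.1, 1.9) in frame 1 and (5.3, 2.4) in frame 2.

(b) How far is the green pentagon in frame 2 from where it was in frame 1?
3.5

The green pentagon moved from (4.5, 4.1) to (7.3, 2.0), a distance of √(2.8² + 2.1²) ≈ 3.5.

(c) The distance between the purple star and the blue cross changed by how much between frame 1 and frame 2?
-0.2

Distance in frame 1: 4.1. Distance in frame 2: 3.9.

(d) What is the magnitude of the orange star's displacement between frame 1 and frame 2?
0.9

The orange star moved from (0.4, 6.3) to (1.2, 5.9), a distance of √(0.8² + 0.4²) ≈ 0.9.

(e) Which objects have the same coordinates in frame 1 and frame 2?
the red circle, the green square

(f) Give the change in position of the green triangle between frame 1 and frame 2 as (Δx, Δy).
(0.9, -1.8)

The green triangle was at (1.1, 3.8) in frame 1 and (2.0, 2.0) in frame 2.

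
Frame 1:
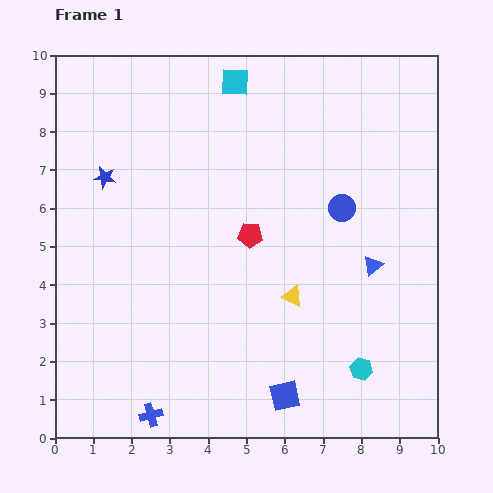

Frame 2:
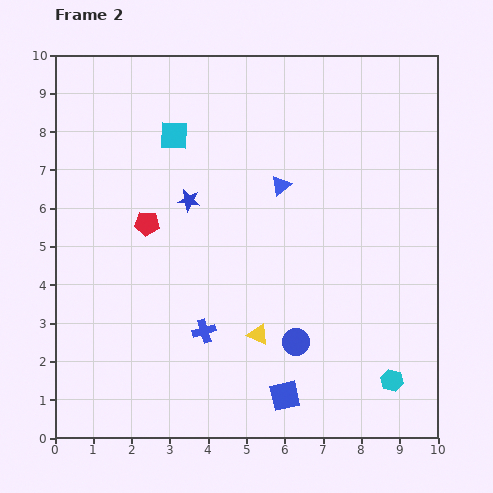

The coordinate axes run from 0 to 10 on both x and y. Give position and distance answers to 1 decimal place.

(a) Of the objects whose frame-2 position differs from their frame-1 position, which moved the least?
the cyan hexagon

(moved 0.9)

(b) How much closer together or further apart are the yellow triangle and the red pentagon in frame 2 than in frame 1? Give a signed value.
+2.2

Distance in frame 1: 1.9. Distance in frame 2: 4.1.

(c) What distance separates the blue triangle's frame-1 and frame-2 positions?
3.2

The blue triangle moved from (8.3, 4.5) to (5.9, 6.6), a distance of √(2.4² + 2.1²) ≈ 3.2.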